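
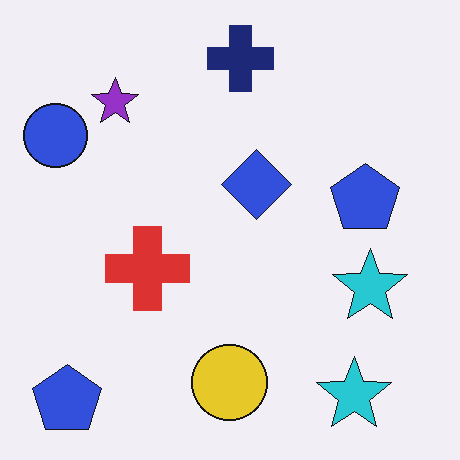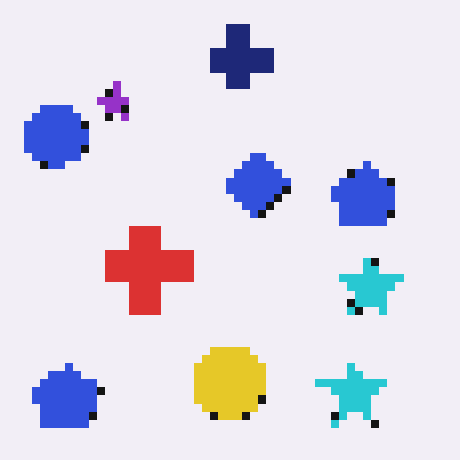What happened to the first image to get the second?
The image was moderately pixelated.

Shapes are reduced to large square blocks; fine edges and outlines are lost — a downscale-then-upscale (mosaic) effect.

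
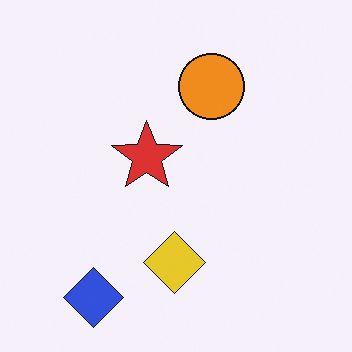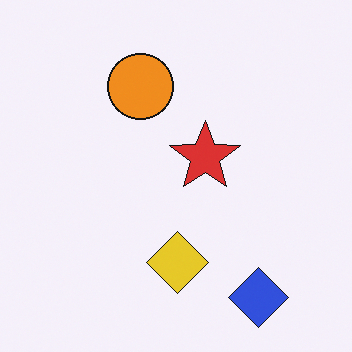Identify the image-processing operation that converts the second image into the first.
The image was flipped horizontally (left ↔ right).

The blue diamond is in the bottom-right of the second image and the bottom-left of the first — shapes on opposite sides of the vertical midline have swapped in a mirror flip.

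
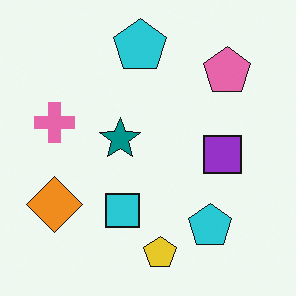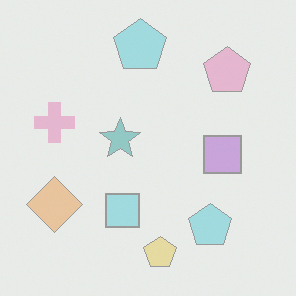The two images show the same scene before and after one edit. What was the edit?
The transformation is: washed out (contrast reduced).

Tones are pushed toward mid-grey across the whole image — a global contrast change.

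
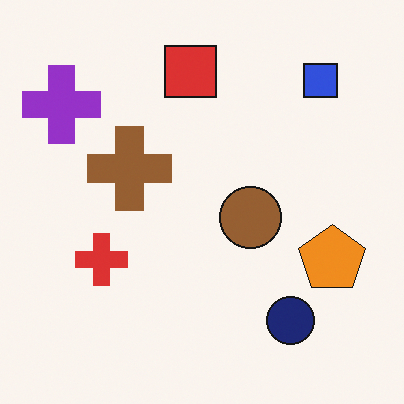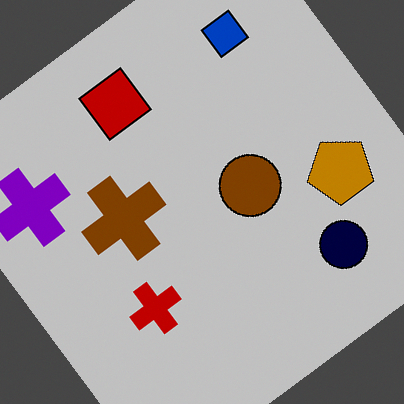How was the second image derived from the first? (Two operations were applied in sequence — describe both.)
The second image is the first aggressively posterized, then rotated counter-clockwise by a large amount — several tens of degrees.

Each flat color has snapped to a coarser quantized level — most visibly, the near-white background has dropped to a flat grey. Every shape is tilted by the same angle and the image corners show triangular fill wedges — a whole-image rotation by a non-right angle.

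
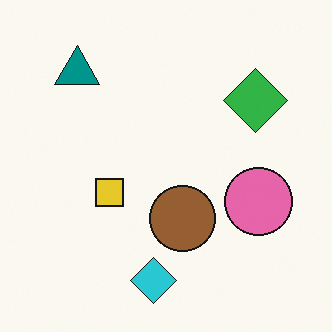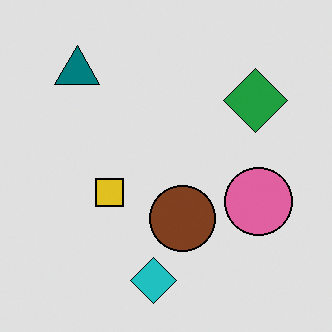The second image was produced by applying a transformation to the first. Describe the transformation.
Moderately posterized.

Each flat color has snapped to a coarser quantized level — most visibly, the near-white background has dropped to a flat grey.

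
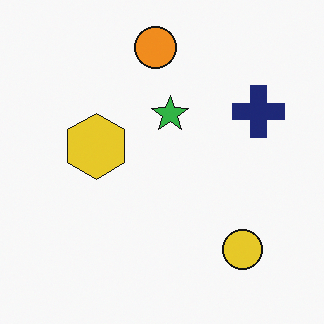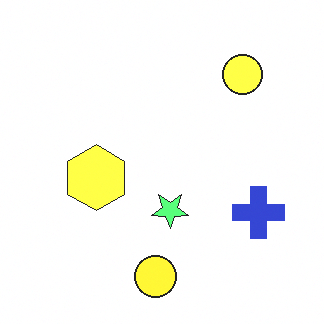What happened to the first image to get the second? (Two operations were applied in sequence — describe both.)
It was substantially brightened, then flipped vertically (top ↔ bottom).

Every pixel — background and shapes alike — is uniformly brightened. The orange circle is in the top of the first image and the bottom of the second — shapes on opposite sides of the horizontal midline have swapped in a mirror flip.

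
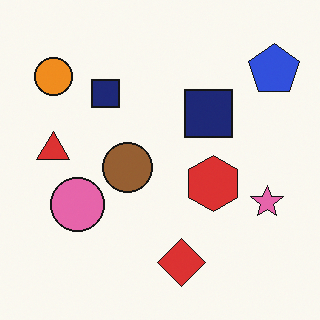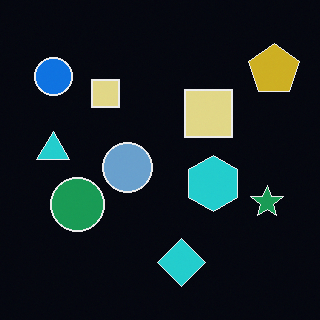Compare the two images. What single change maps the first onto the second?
It was color-inverted (negative).

The light background has become dark and every shape's color is its complement — a photographic negative.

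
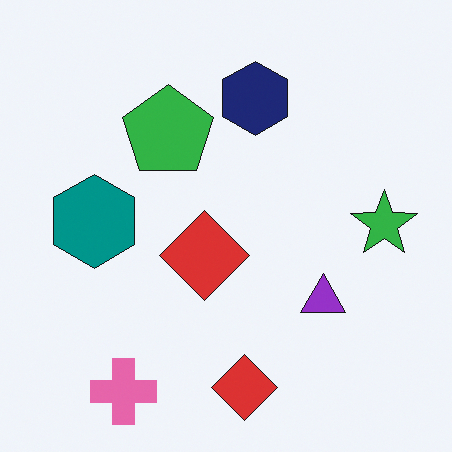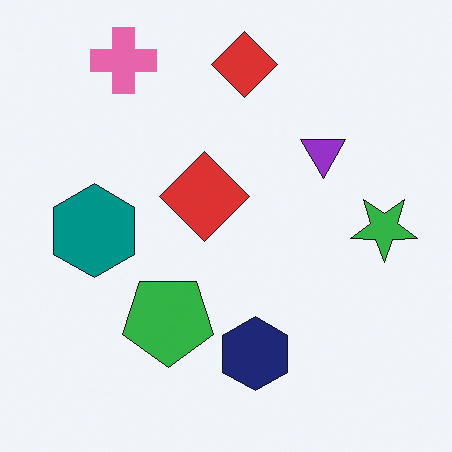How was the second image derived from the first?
The transformation is: flipped vertically (top ↔ bottom).

The pink cross is in the bottom-left of the first image and the top-left of the second — shapes on opposite sides of the horizontal midline have swapped in a mirror flip.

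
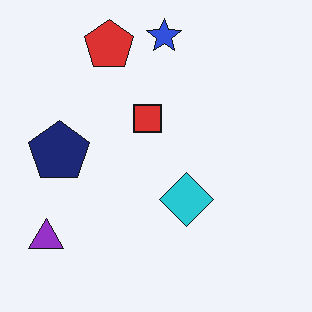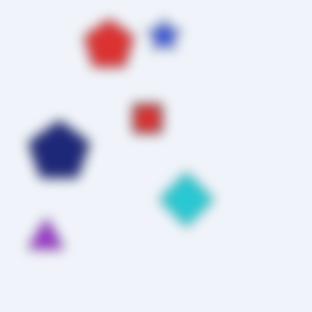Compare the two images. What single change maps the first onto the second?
It was heavily blurred.

Shape edges and outlines are uniformly softened across the whole image.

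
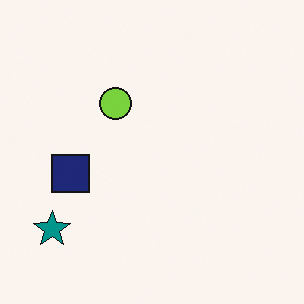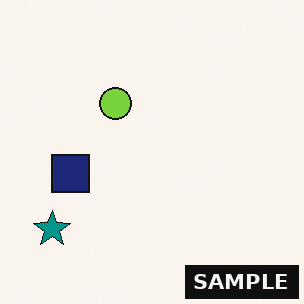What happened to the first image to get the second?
This is the original image watermarked with the text "SAMPLE" in the lower-right corner.

A dark label reading "SAMPLE" appears in the lower-right corner.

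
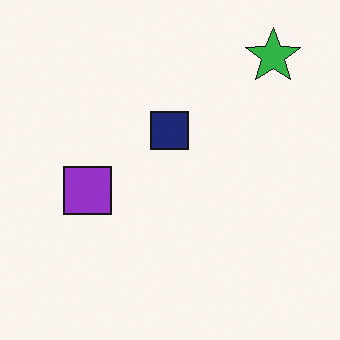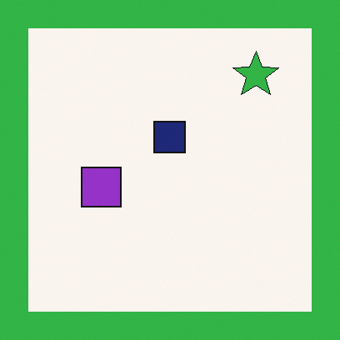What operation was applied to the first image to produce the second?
The second image is the first framed with a green border.

A solid green frame runs around the edge of the second image, with the content slightly shrunk inside it.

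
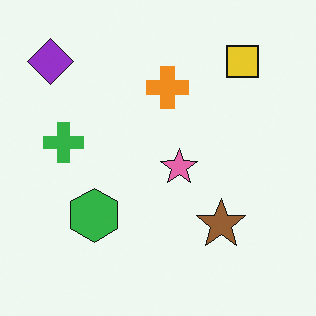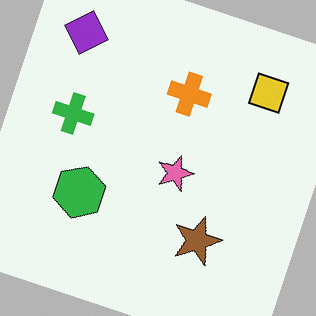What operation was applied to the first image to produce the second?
It was rotated clockwise by a clearly visible amount.

Every shape is tilted by the same angle and the image corners show triangular fill wedges — a whole-image rotation by a non-right angle.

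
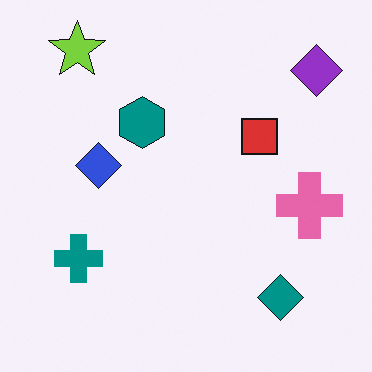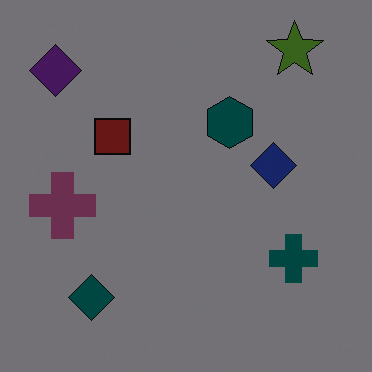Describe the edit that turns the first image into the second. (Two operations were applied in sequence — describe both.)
It was substantially darkened, then flipped horizontally (left ↔ right).

Every pixel — background and shapes alike — is uniformly darkened. The purple diamond is in the top-right of the first image and the top-left of the second — shapes on opposite sides of the vertical midline have swapped in a mirror flip.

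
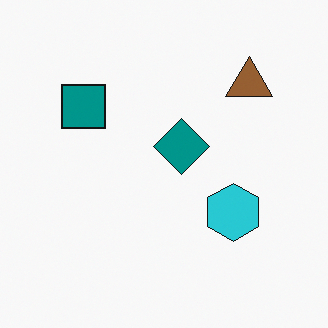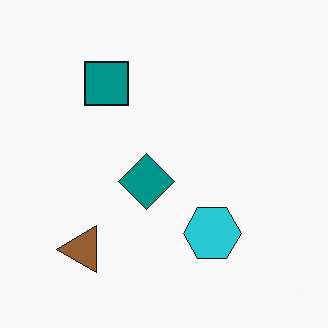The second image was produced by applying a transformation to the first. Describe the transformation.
Transposed (reflected across the top-left ↔ bottom-right diagonal).

Shapes have swapped their row and column positions — what was in the top-right is now in the bottom-left — a diagonal reflection.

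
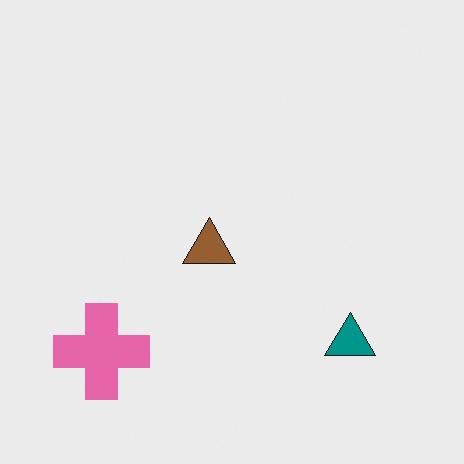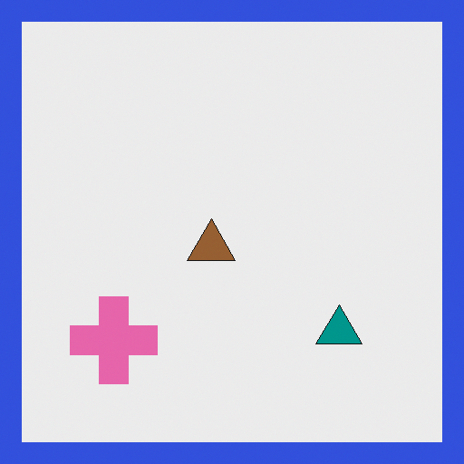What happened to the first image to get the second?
The image was framed with a blue border.

A solid blue frame runs around the edge of the second image, with the content slightly shrunk inside it.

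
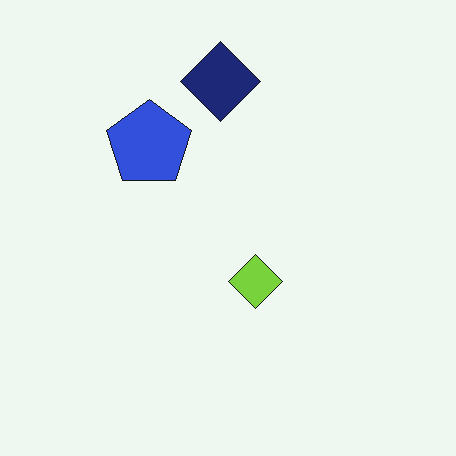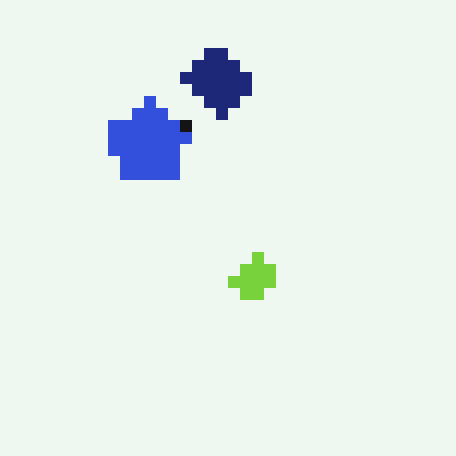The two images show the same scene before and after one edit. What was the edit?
The transformation is: heavily pixelated into large blocks.

Shapes are reduced to large square blocks; fine edges and outlines are lost — a downscale-then-upscale (mosaic) effect.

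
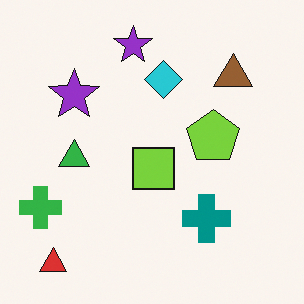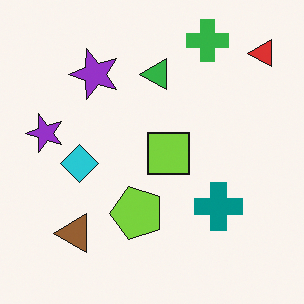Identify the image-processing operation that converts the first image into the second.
It was transposed (reflected across the top-left ↔ bottom-right diagonal).

Shapes have swapped their row and column positions — what was in the top-right is now in the bottom-left — a diagonal reflection.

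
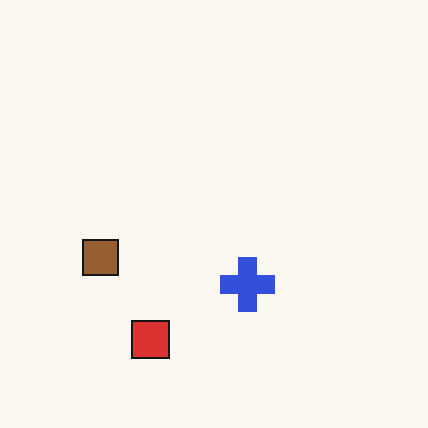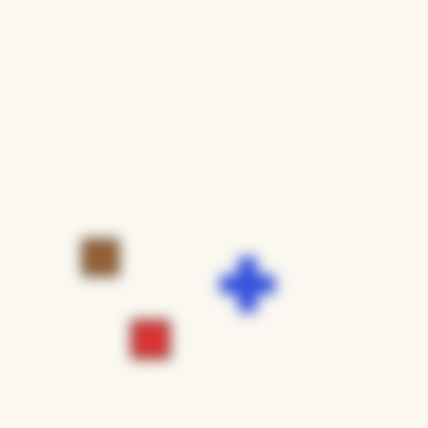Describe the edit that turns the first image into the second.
This is the original image strongly gaussian-blurred.

Shape edges and outlines are uniformly softened across the whole image.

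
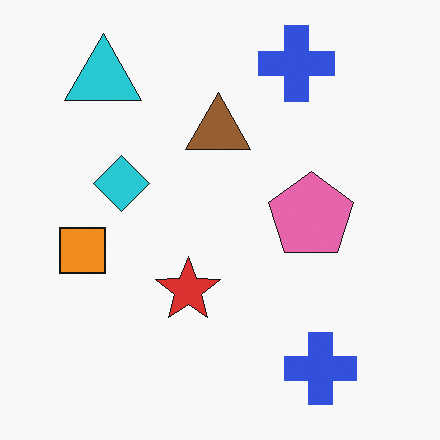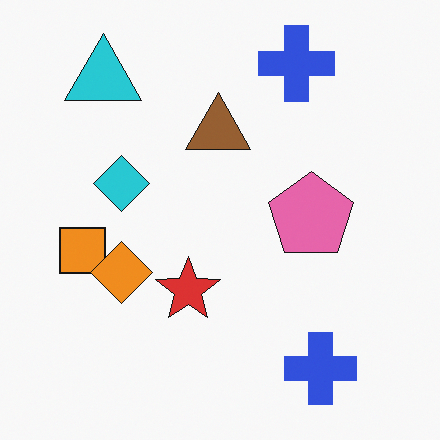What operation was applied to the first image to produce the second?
The transformation is: overlaid with an additional orange diamond.

An orange diamond appears in the second image that is absent from the first.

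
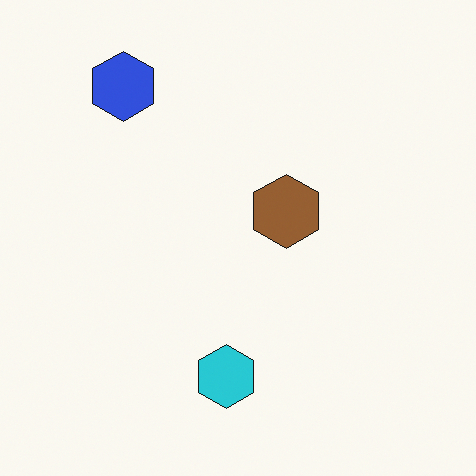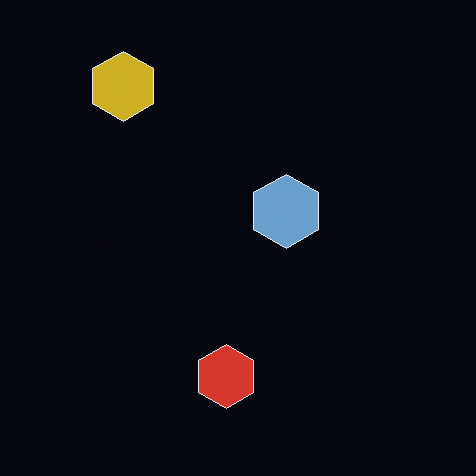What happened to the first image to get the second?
The transformation is: color-inverted (negative).

The light background has become dark and every shape's color is its complement — a photographic negative.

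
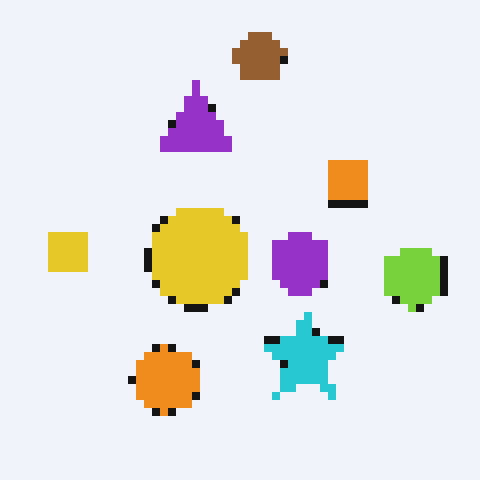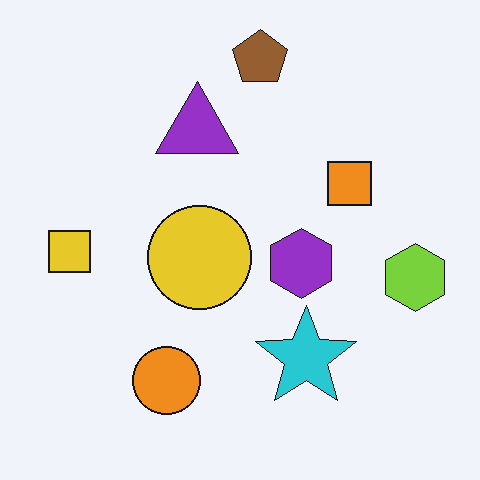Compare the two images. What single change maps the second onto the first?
Moderately pixelated.

Shapes are reduced to large square blocks; fine edges and outlines are lost — a downscale-then-upscale (mosaic) effect.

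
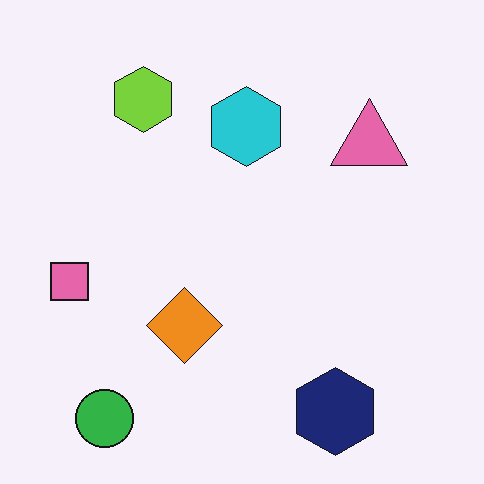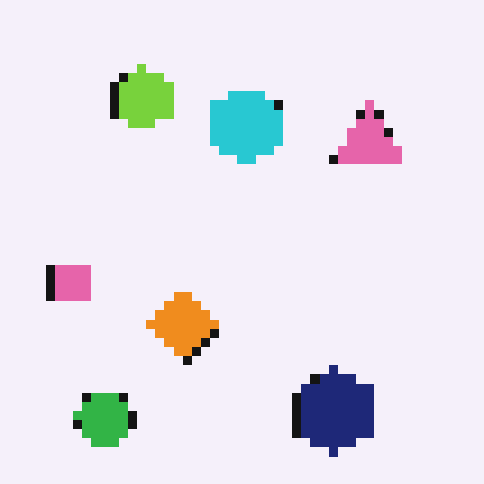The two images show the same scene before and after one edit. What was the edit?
It was coarsely pixelated.

Shapes are reduced to large square blocks; fine edges and outlines are lost — a downscale-then-upscale (mosaic) effect.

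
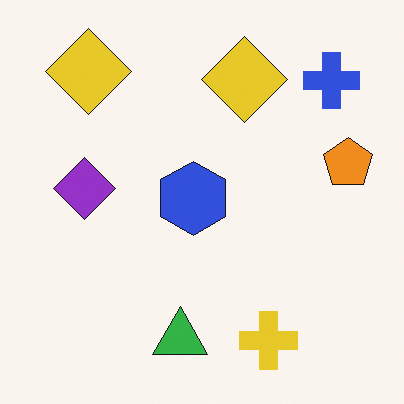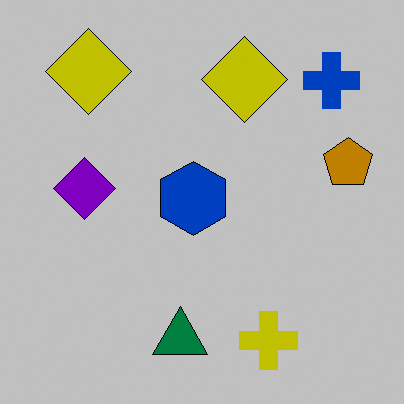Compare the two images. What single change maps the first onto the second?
The transformation is: heavily posterized to just a handful of flat colors.

Each flat color has snapped to a coarser quantized level — most visibly, the near-white background has dropped to a flat grey.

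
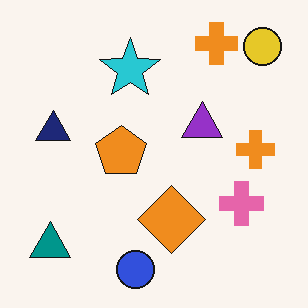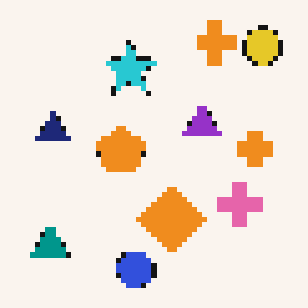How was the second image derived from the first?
Mildly pixelated.

Shapes are reduced to large square blocks; fine edges and outlines are lost — a downscale-then-upscale (mosaic) effect.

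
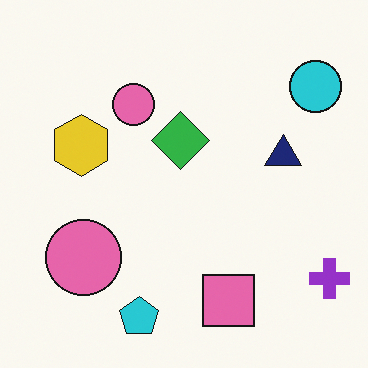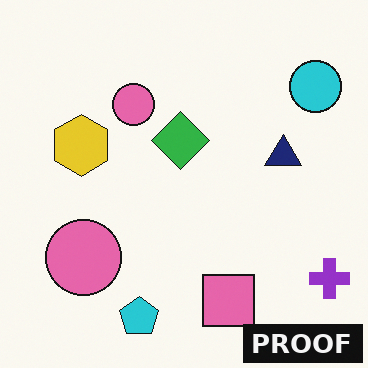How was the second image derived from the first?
It was watermarked with the text "PROOF" in the lower-right corner.

A dark label reading "PROOF" appears in the lower-right corner.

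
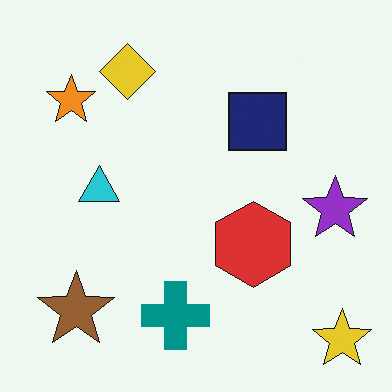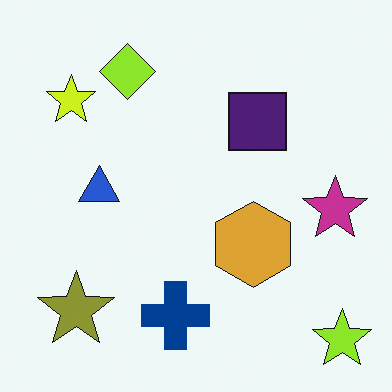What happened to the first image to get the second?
Hue-shifted by a small amount.

Every shape's color has rotated by the same amount around the hue wheel — a uniform hue shift.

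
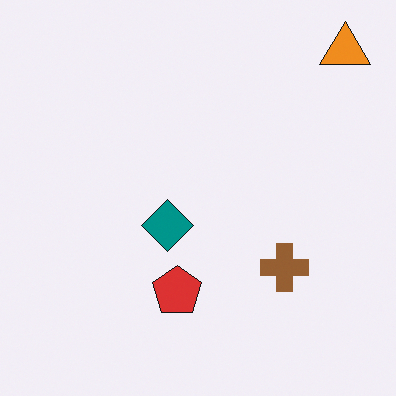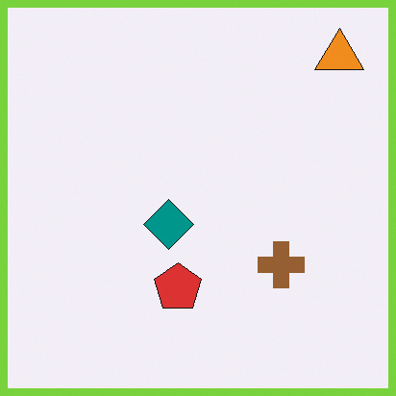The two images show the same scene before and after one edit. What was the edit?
It was framed with a lime border.

A solid lime frame runs around the edge of the second image, with the content slightly shrunk inside it.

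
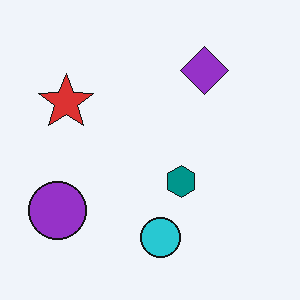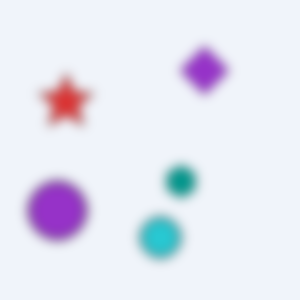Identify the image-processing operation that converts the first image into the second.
The transformation is: heavily blurred.

Shape edges and outlines are uniformly softened across the whole image.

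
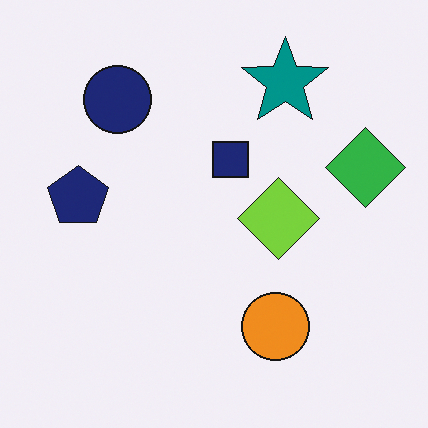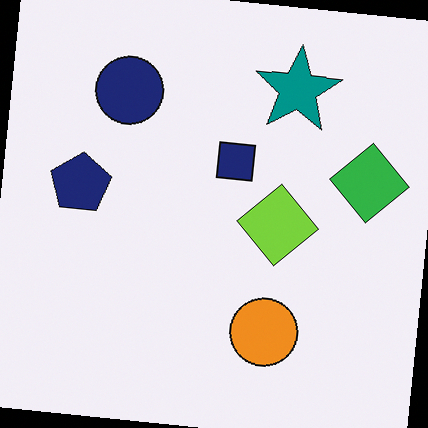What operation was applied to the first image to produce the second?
It was rotated clockwise by a slight angle.

Every shape is tilted by the same angle and the image corners show triangular fill wedges — a whole-image rotation by a non-right angle.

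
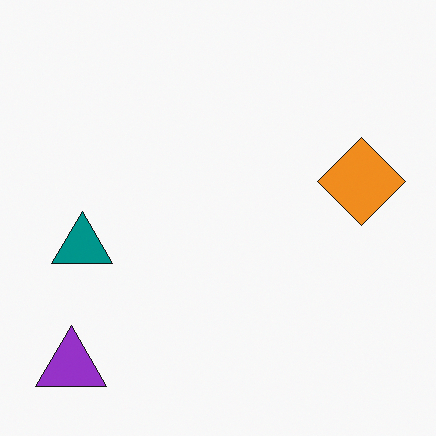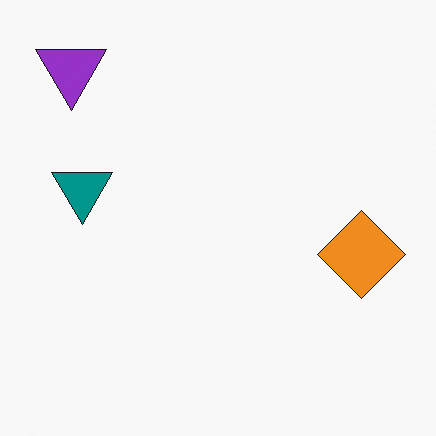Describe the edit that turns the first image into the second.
The transformation is: flipped vertically (top ↔ bottom).

The purple triangle is in the bottom-left of the first image and the top-left of the second — shapes on opposite sides of the horizontal midline have swapped in a mirror flip.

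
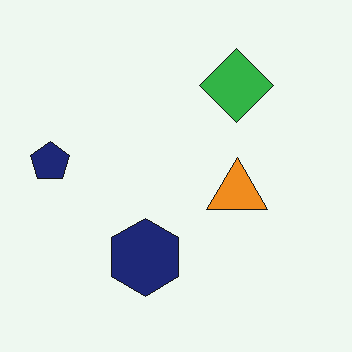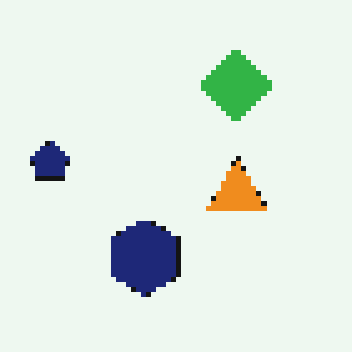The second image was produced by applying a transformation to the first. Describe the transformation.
The transformation is: lightly pixelated (a mild mosaic effect).

Shapes are reduced to large square blocks; fine edges and outlines are lost — a downscale-then-upscale (mosaic) effect.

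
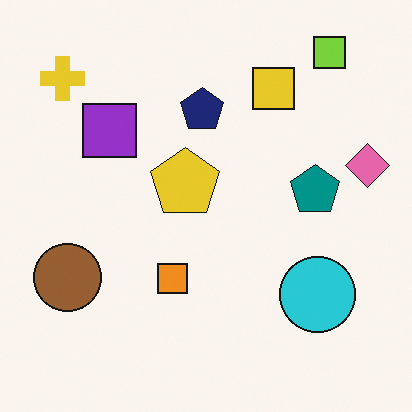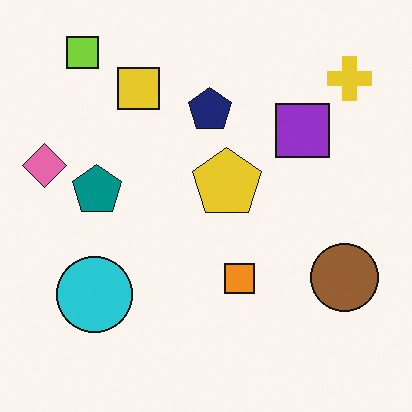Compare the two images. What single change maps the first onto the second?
The image was flipped horizontally (left ↔ right).

The pink diamond is in the right of the first image and the left of the second — shapes on opposite sides of the vertical midline have swapped in a mirror flip.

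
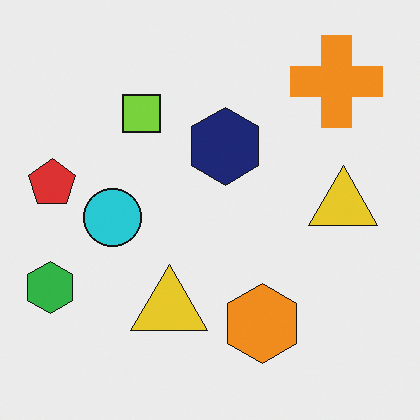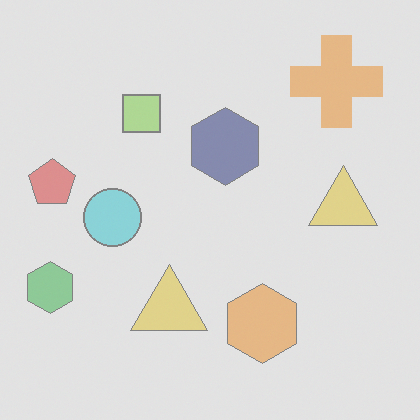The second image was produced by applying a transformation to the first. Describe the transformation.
The transformation is: washed out (contrast reduced).

Tones are pushed toward mid-grey across the whole image — a global contrast change.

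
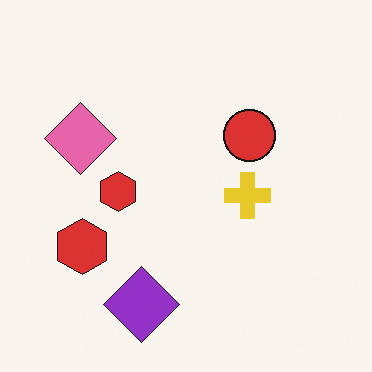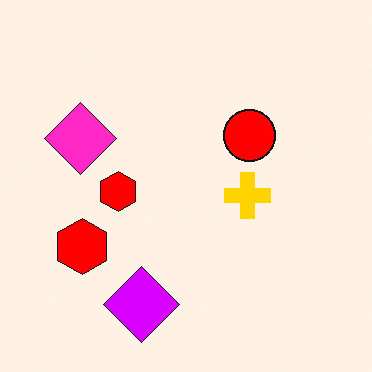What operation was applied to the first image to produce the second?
The image was made much more vivid (saturation change).

All colors are more vivid — a global saturation change.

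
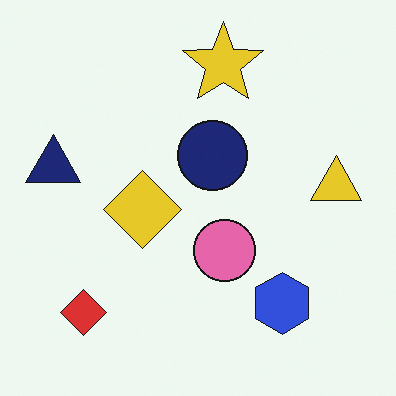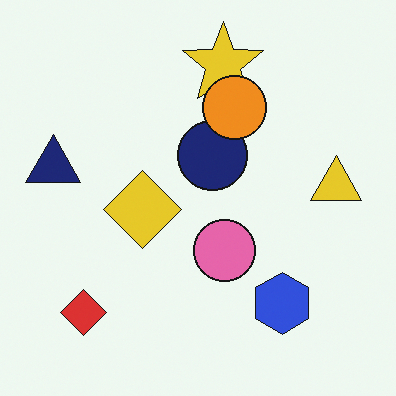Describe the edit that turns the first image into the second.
The transformation is: overlaid with an additional orange circle.

An orange circle appears in the second image that is absent from the first.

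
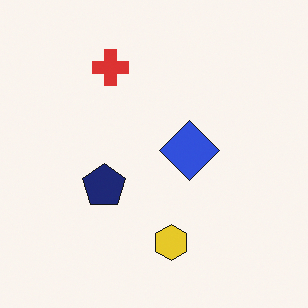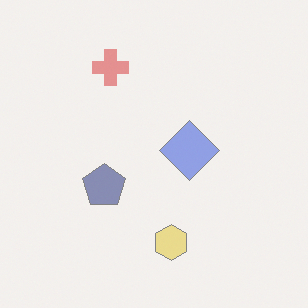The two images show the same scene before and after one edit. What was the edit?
The transformation is: washed out (contrast reduced).

Tones are pushed toward mid-grey across the whole image — a global contrast change.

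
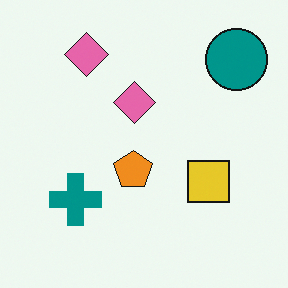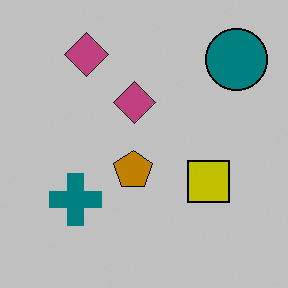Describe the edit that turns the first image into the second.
The image was aggressively posterized.

Each flat color has snapped to a coarser quantized level — most visibly, the near-white background has dropped to a flat grey.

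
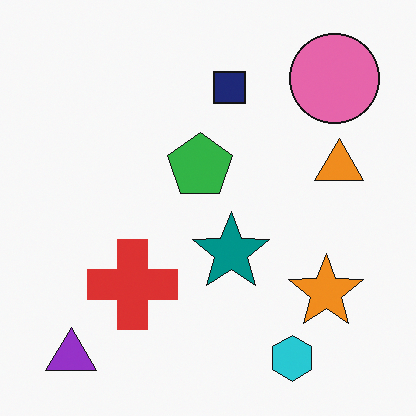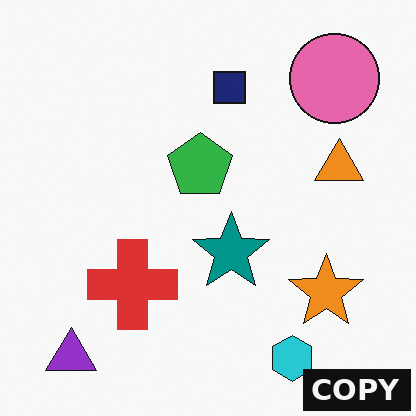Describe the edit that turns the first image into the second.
Watermarked with the text "COPY" in the lower-right corner.

A dark label reading "COPY" appears in the lower-right corner.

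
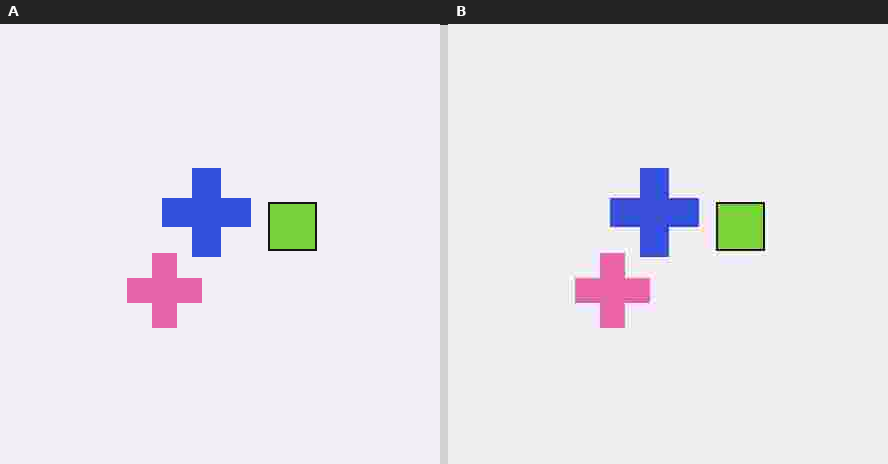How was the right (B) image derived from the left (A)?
The transformation is: degraded with heavy JPEG compression.

Blocky 8×8 compression artifacts appear around shape edges and the flat background shows ringing — characteristic JPEG degradation.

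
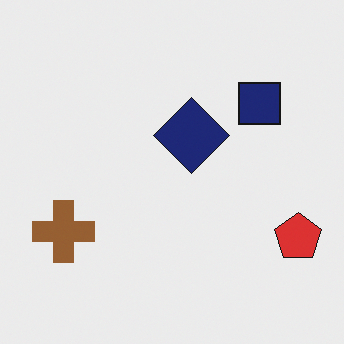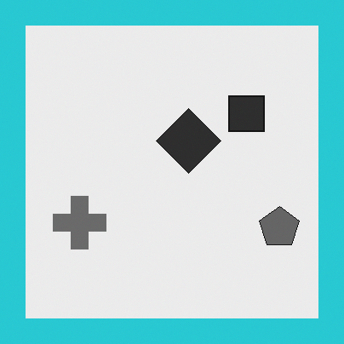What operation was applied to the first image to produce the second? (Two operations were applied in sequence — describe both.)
Converted to grayscale, then framed with a cyan border.

All color is removed — every shape is now a shade of grey. A solid cyan frame runs around the edge of the second image, with the content slightly shrunk inside it.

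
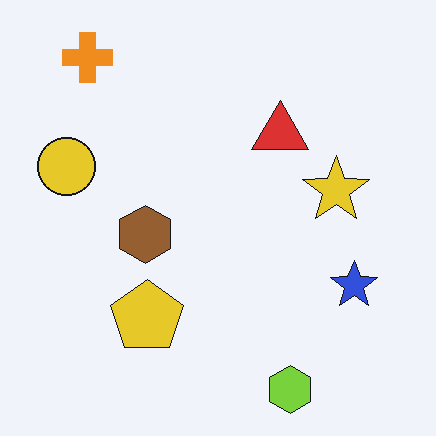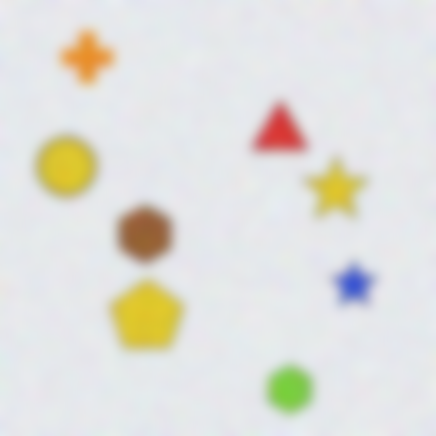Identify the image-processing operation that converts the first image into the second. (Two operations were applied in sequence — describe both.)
The second image is the first degraded with heavy additive noise, then heavily blurred.

Random speckle covers the whole image, including the flat background. Shape edges and outlines are uniformly softened across the whole image.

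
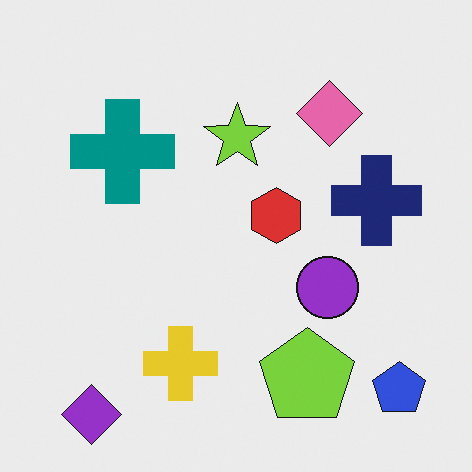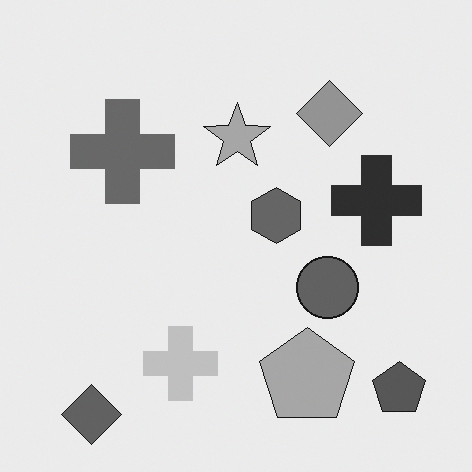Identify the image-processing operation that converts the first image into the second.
The image was converted to grayscale.

All color is removed — every shape is now a shade of grey.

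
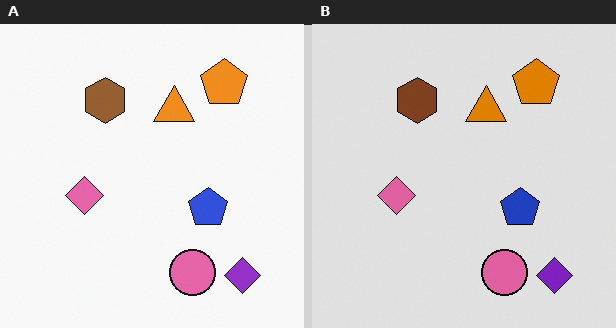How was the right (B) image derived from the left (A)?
The transformation is: posterized to a reduced palette.

Each flat color has snapped to a coarser quantized level — most visibly, the near-white background has dropped to a flat grey.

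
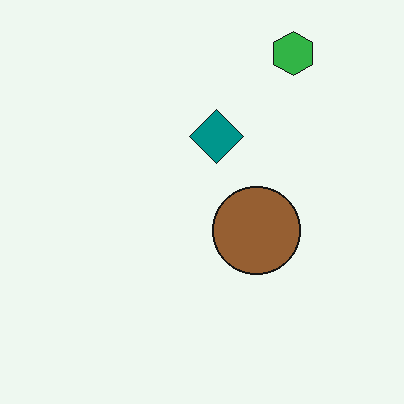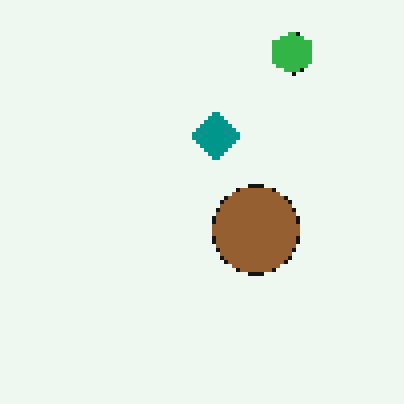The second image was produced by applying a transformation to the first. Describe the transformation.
It was mildly pixelated.

Shapes are reduced to large square blocks; fine edges and outlines are lost — a downscale-then-upscale (mosaic) effect.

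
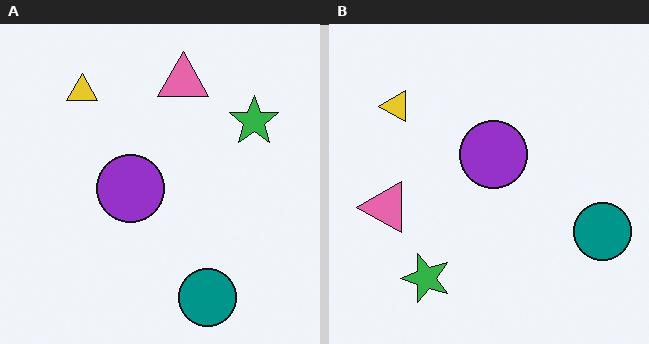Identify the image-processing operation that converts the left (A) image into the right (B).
This is the original image transposed (reflected across the top-left ↔ bottom-right diagonal).

Shapes have swapped their row and column positions — what was in the top-right is now in the bottom-left — a diagonal reflection.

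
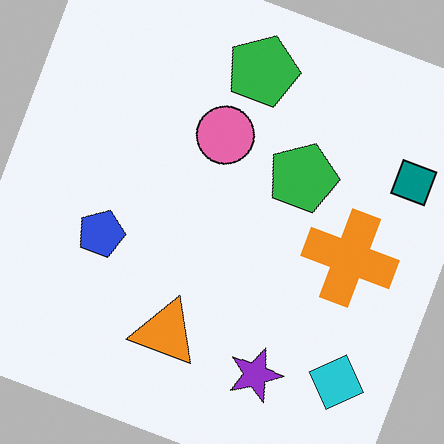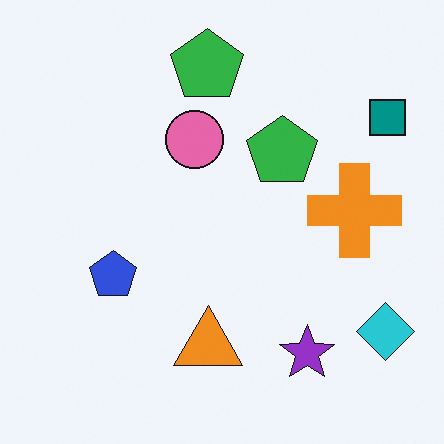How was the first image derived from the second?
Rotated clockwise by a moderate amount.

Every shape is tilted by the same angle and the image corners show triangular fill wedges — a whole-image rotation by a non-right angle.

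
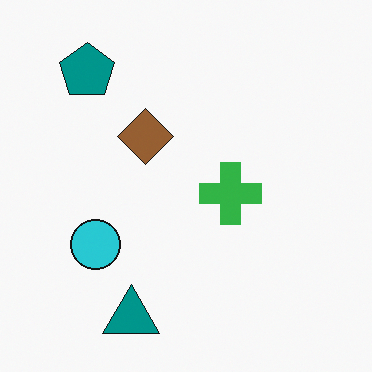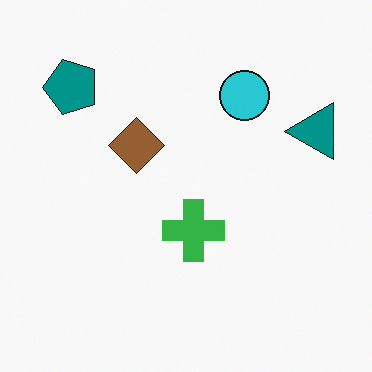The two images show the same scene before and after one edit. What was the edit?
This is the original image transposed (reflected across the top-left ↔ bottom-right diagonal).

Shapes have swapped their row and column positions — what was in the top-right is now in the bottom-left — a diagonal reflection.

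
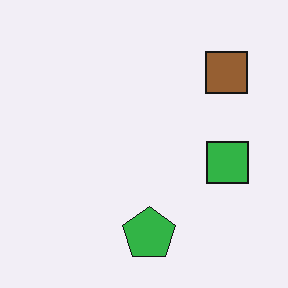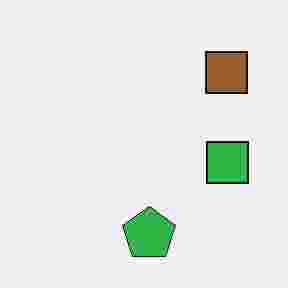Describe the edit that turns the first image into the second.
The second image is the first degraded with heavy JPEG compression.

Blocky 8×8 compression artifacts appear around shape edges and the flat background shows ringing — characteristic JPEG degradation.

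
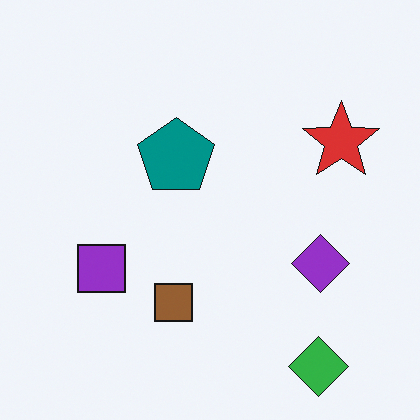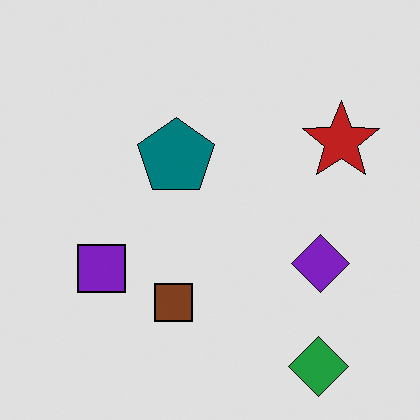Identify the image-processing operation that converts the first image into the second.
The transformation is: posterized to a reduced palette.

Each flat color has snapped to a coarser quantized level — most visibly, the near-white background has dropped to a flat grey.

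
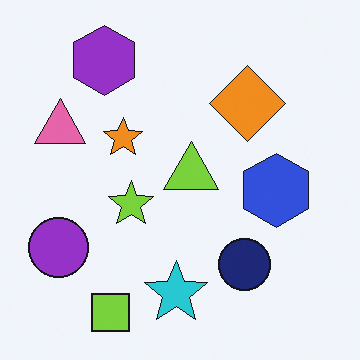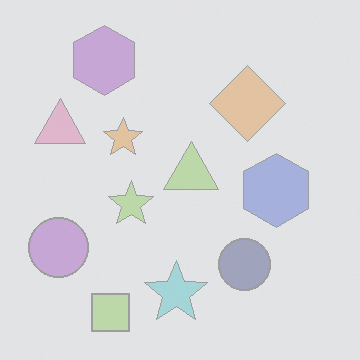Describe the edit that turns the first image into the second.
It was given much lower contrast.

Tones are pushed toward mid-grey across the whole image — a global contrast change.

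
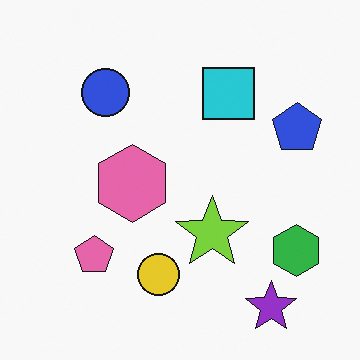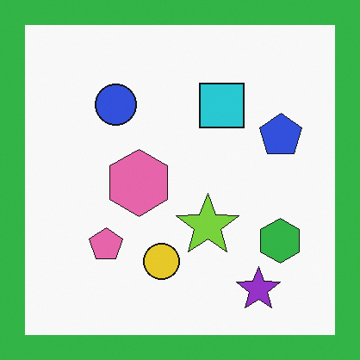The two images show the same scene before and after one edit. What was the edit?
Framed with a green border.

A solid green frame runs around the edge of the second image, with the content slightly shrunk inside it.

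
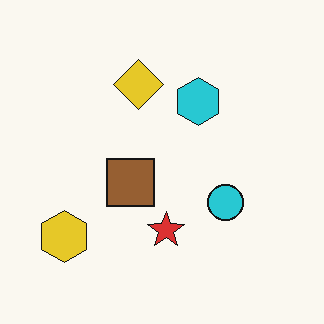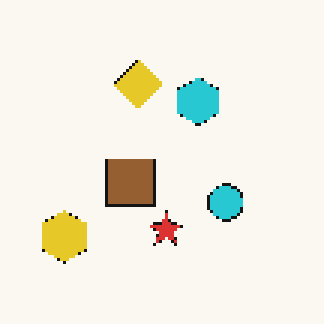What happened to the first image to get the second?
The second image is the first mildly pixelated.

Shapes are reduced to large square blocks; fine edges and outlines are lost — a downscale-then-upscale (mosaic) effect.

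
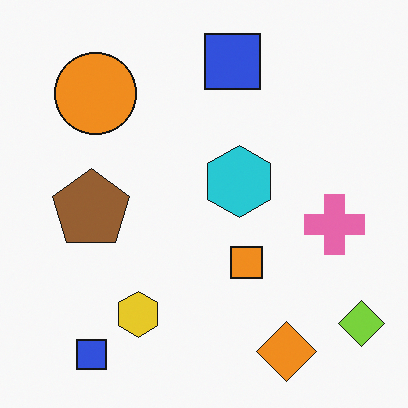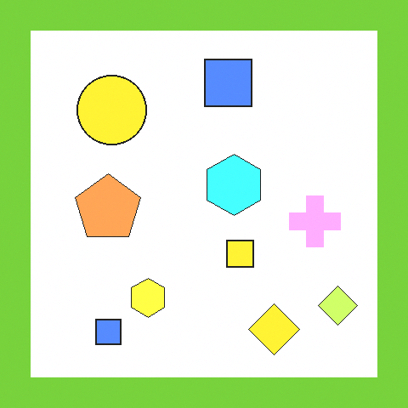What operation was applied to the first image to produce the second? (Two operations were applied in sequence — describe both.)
It was noticeably brightened, then framed with a lime border.

Every pixel — background and shapes alike — is uniformly brightened. A solid lime frame runs around the edge of the second image, with the content slightly shrunk inside it.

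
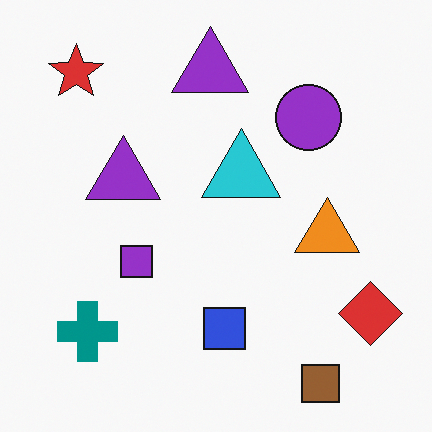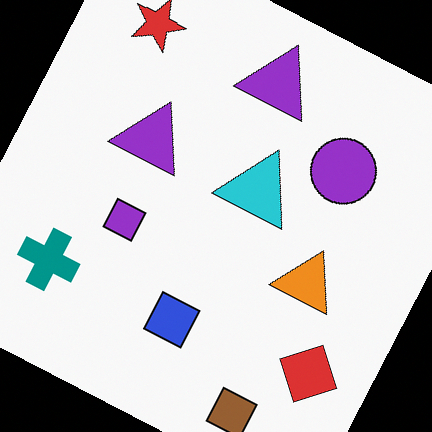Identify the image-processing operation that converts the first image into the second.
The image was rotated clockwise by a moderate amount.

Every shape is tilted by the same angle and the image corners show triangular fill wedges — a whole-image rotation by a non-right angle.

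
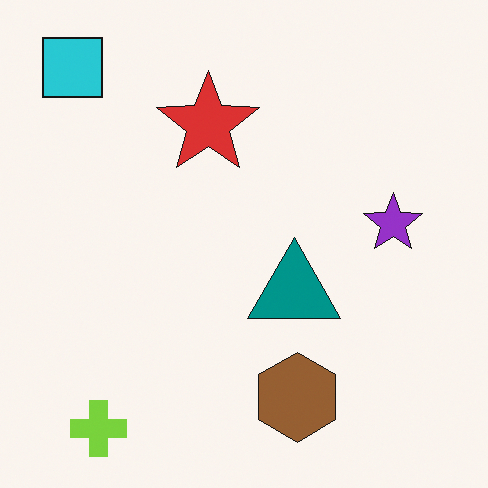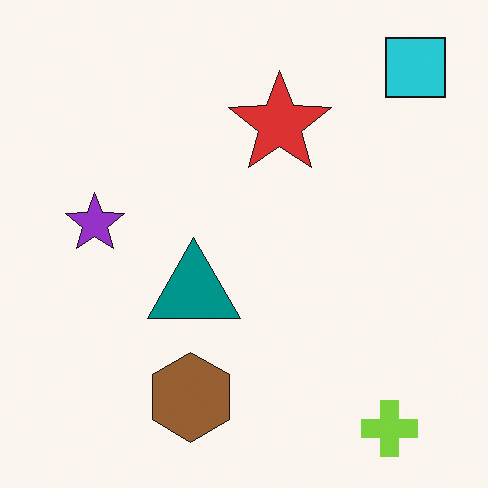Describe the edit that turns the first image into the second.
Flipped horizontally (left ↔ right).

The cyan square is in the top-left of the first image and the top-right of the second — shapes on opposite sides of the vertical midline have swapped in a mirror flip.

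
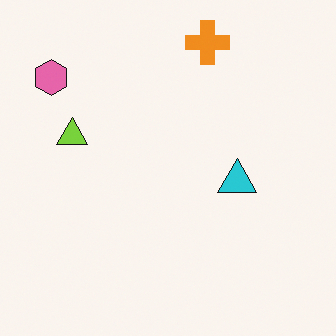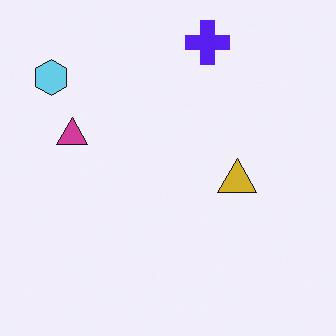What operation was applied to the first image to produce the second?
The second image is the first hue-shifted through roughly half the color wheel.

Every shape's color has rotated by the same amount around the hue wheel — a uniform hue shift.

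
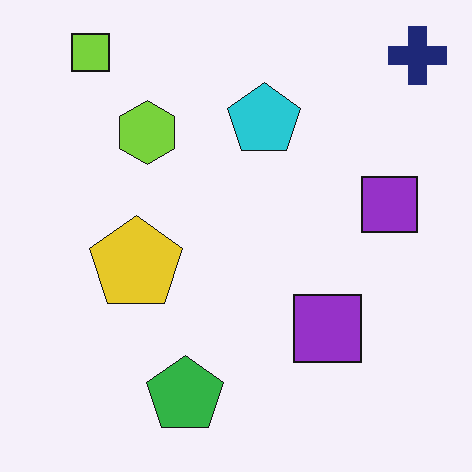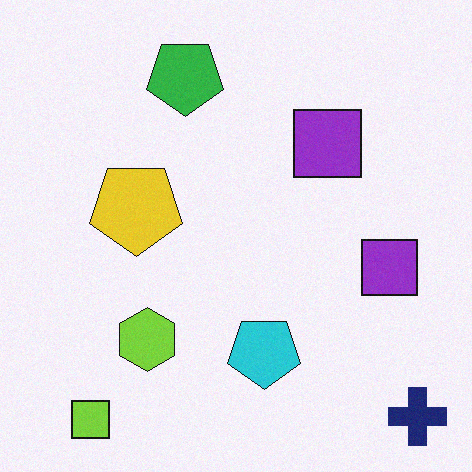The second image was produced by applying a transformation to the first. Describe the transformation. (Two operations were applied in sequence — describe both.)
The transformation is: flipped vertically (top ↔ bottom), then degraded with a light layer of grain.

The lime square is in the top-left of the first image and the bottom-left of the second — shapes on opposite sides of the horizontal midline have swapped in a mirror flip. Random speckle covers the whole image, including the flat background.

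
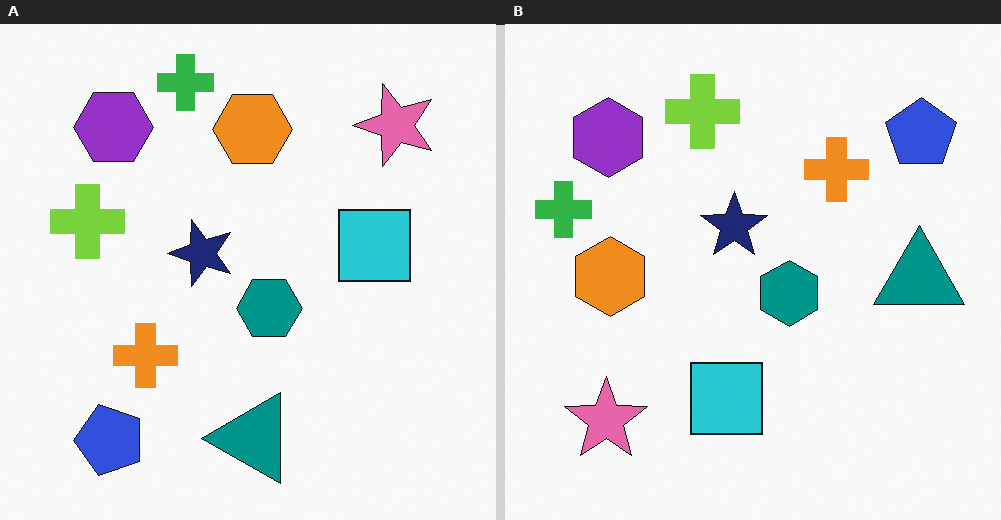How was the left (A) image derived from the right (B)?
The transformation is: transposed (reflected across the top-left ↔ bottom-right diagonal).

Shapes have swapped their row and column positions — what was in the top-right is now in the bottom-left — a diagonal reflection.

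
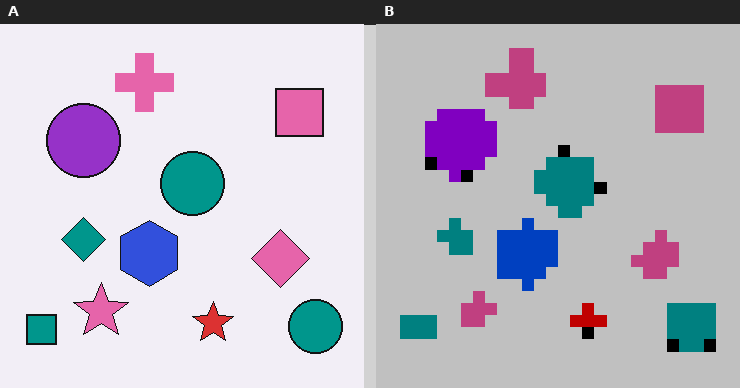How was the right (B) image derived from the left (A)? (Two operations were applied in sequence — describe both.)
The transformation is: heavily posterized to just a handful of flat colors, then coarsely pixelated.

Each flat color has snapped to a coarser quantized level — most visibly, the near-white background has dropped to a flat grey. Shapes are reduced to large square blocks; fine edges and outlines are lost — a downscale-then-upscale (mosaic) effect.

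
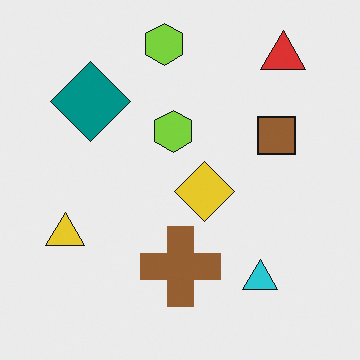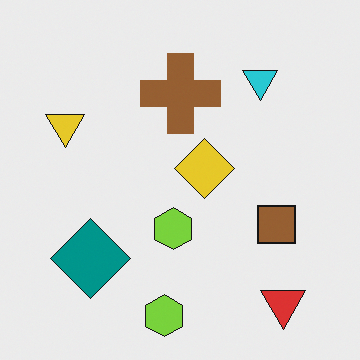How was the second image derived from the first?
It was flipped vertically (top ↔ bottom).

The red triangle is in the top-right of the first image and the bottom-right of the second — shapes on opposite sides of the horizontal midline have swapped in a mirror flip.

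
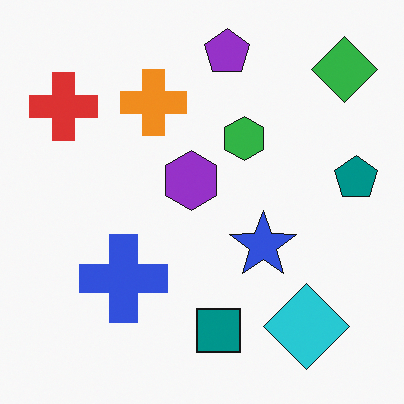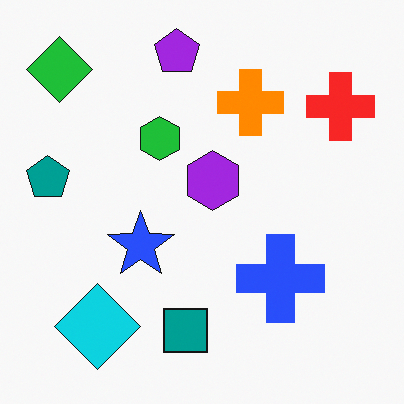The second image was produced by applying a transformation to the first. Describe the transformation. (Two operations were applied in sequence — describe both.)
This is the original image slightly oversaturated, then flipped horizontally (left ↔ right).

All colors are more vivid — a global saturation change. The teal pentagon is in the right of the first image and the left of the second — shapes on opposite sides of the vertical midline have swapped in a mirror flip.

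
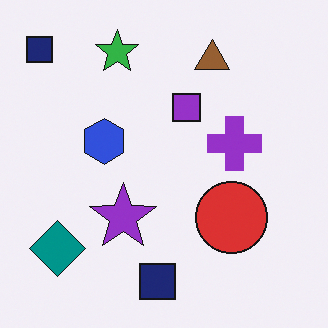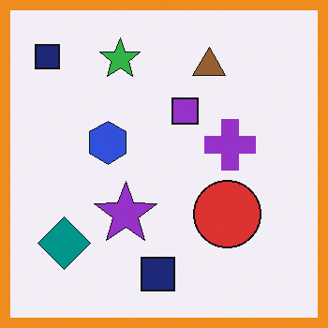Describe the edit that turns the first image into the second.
The transformation is: framed with a orange border.

A solid orange frame runs around the edge of the second image, with the content slightly shrunk inside it.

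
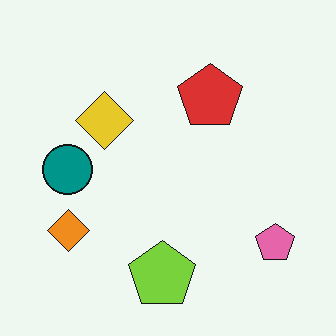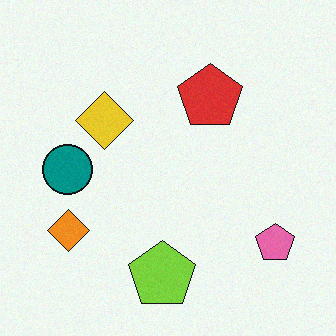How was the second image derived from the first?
It was degraded with light additive noise.

Random speckle covers the whole image, including the flat background.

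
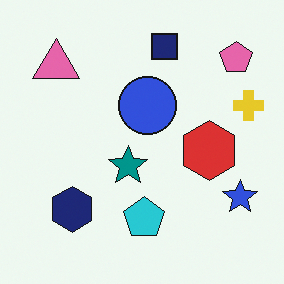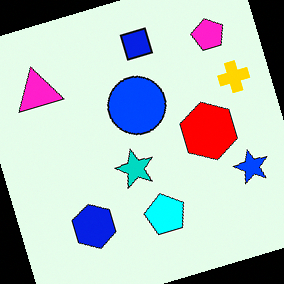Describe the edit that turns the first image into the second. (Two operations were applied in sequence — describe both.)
The transformation is: rotated counter-clockwise by a moderate amount, then made much more vivid (saturation change).

Every shape is tilted by the same angle and the image corners show triangular fill wedges — a whole-image rotation by a non-right angle. All colors are more vivid — a global saturation change.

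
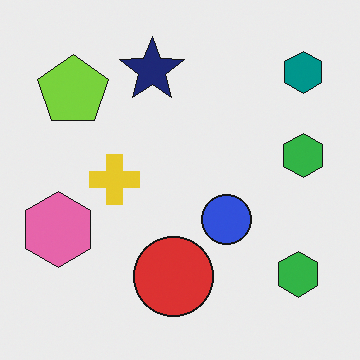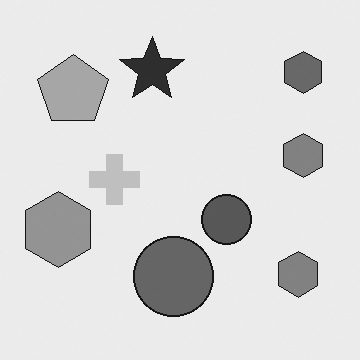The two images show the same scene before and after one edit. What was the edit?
The image was converted to grayscale.

All color is removed — every shape is now a shade of grey.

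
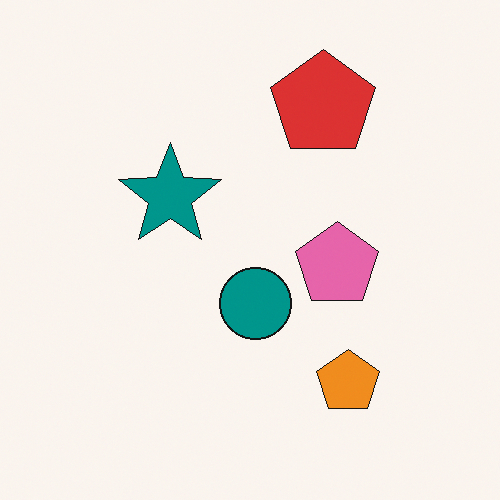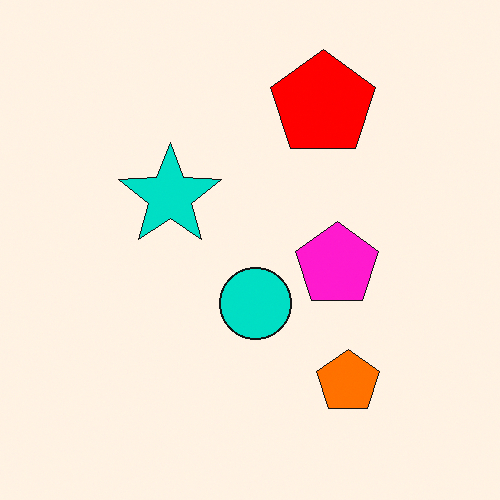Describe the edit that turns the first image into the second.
The second image is the first made much more vivid (saturation change).

All colors are more vivid — a global saturation change.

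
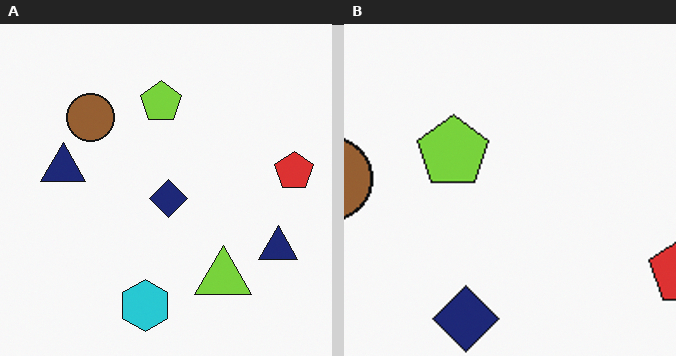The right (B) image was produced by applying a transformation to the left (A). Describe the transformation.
The image was cropped tightly and scaled back up.

The visible shapes are larger and the field of view is narrower; shapes near the original edges may be partly or wholly outside the frame — a crop-and-rescale.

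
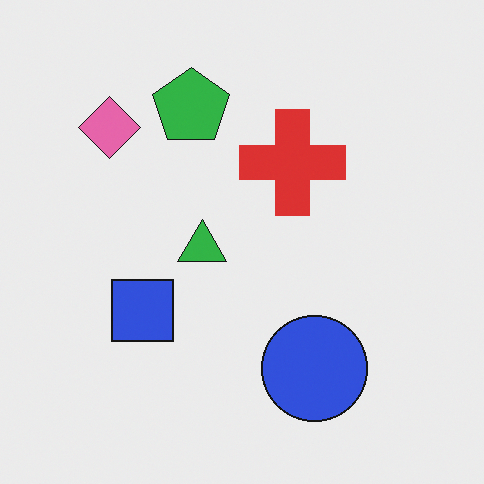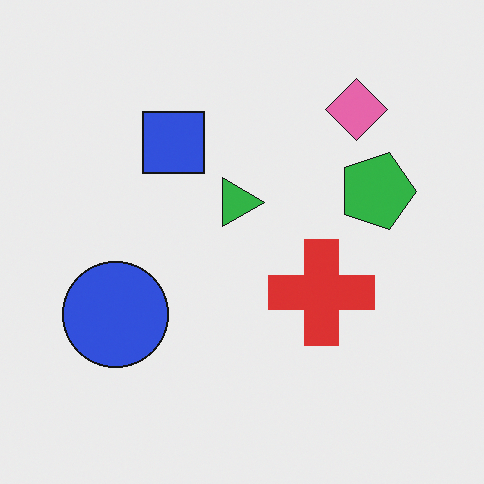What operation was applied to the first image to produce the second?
The image was rotated 90° clockwise.

The pink diamond sits in the top-left of the first image and the top-right of the second — consistent with a whole-image 90° clockwise rotation.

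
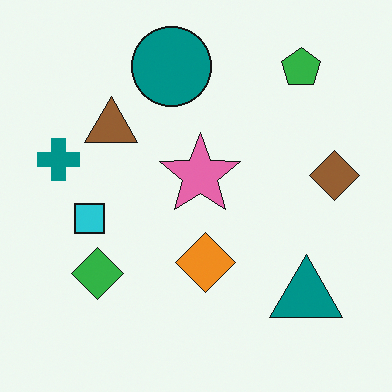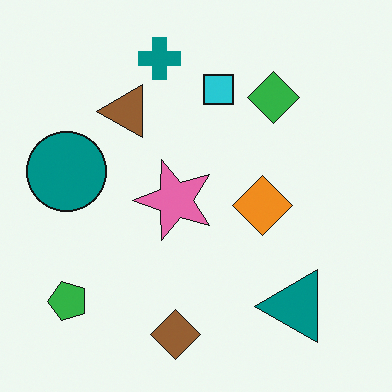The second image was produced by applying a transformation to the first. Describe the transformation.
It was transposed (reflected across the top-left ↔ bottom-right diagonal).

Shapes have swapped their row and column positions — what was in the top-right is now in the bottom-left — a diagonal reflection.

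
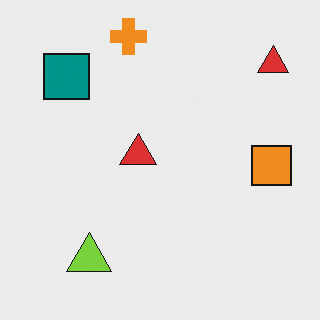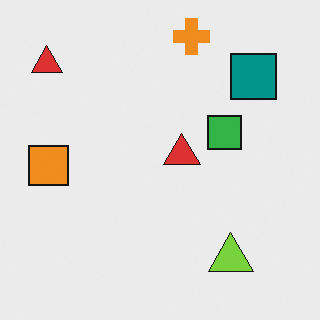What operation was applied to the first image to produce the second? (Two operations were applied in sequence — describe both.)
The image was flipped horizontally (left ↔ right), then overlaid with an additional green square.

The orange square is in the right of the first image and the left of the second — shapes on opposite sides of the vertical midline have swapped in a mirror flip. A green square appears in the second image that is absent from the first.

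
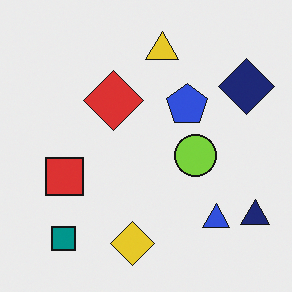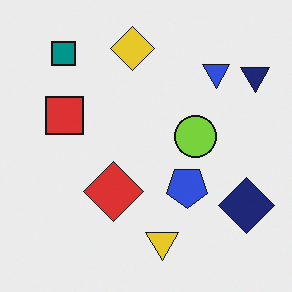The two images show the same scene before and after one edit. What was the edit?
Flipped vertically (top ↔ bottom).

The yellow diamond is in the bottom of the first image and the top of the second — shapes on opposite sides of the horizontal midline have swapped in a mirror flip.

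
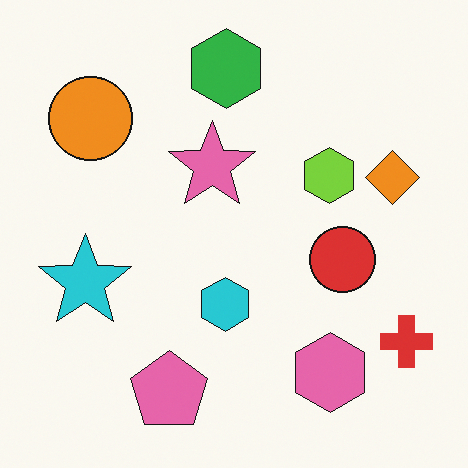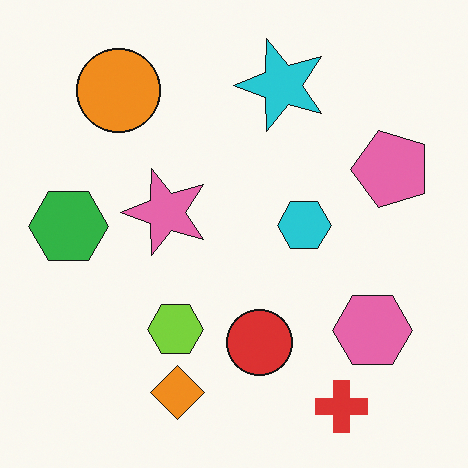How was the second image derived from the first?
The image was transposed (reflected across the top-left ↔ bottom-right diagonal).

Shapes have swapped their row and column positions — what was in the top-right is now in the bottom-left — a diagonal reflection.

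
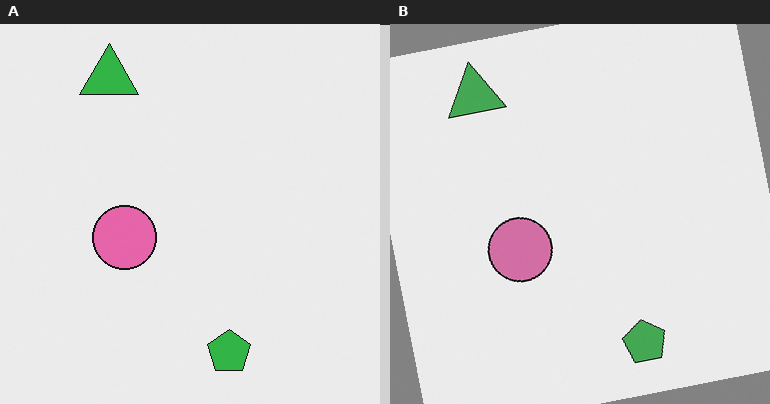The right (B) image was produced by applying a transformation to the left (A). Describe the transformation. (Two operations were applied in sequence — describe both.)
The transformation is: rotated counter-clockwise by a small amount, then slightly desaturated.

Every shape is tilted by the same angle and the image corners show triangular fill wedges — a whole-image rotation by a non-right angle. All colors are more muted and greyish — a global saturation change.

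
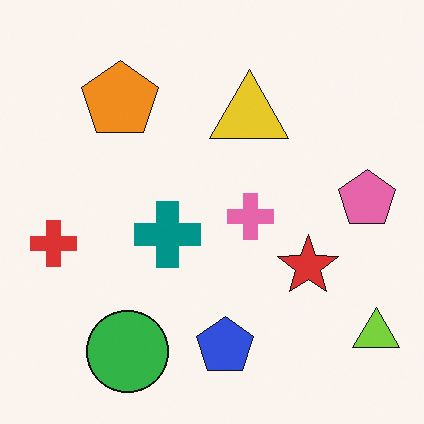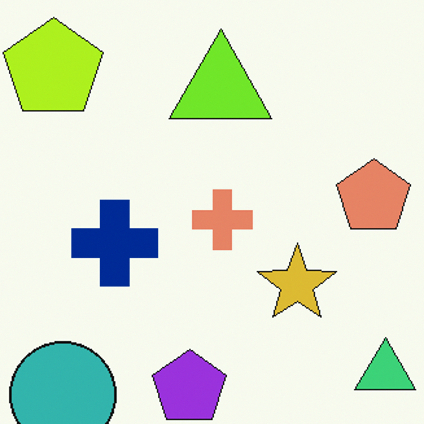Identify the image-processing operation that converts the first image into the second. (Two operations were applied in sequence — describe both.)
Cropped slightly and scaled back up, then hue-shifted slightly.

The visible shapes are larger and the field of view is narrower; shapes near the original edges may be partly or wholly outside the frame — a crop-and-rescale. Every shape's color has rotated by the same amount around the hue wheel — a uniform hue shift.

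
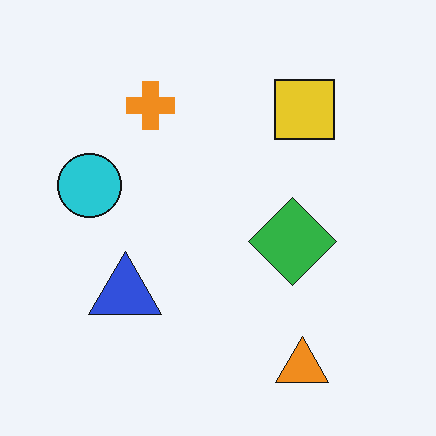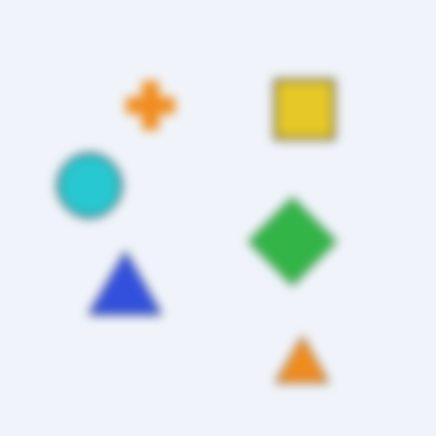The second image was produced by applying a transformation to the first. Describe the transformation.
The image was heavily blurred.

Shape edges and outlines are uniformly softened across the whole image.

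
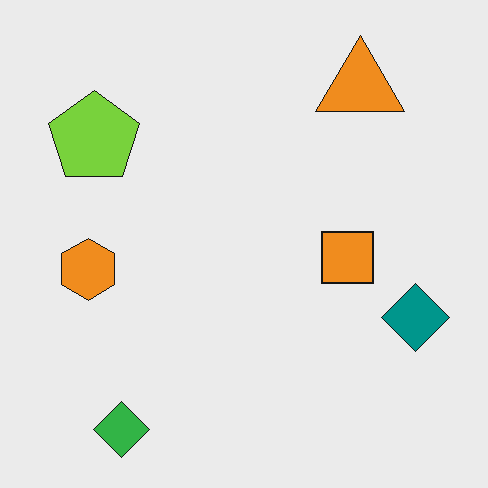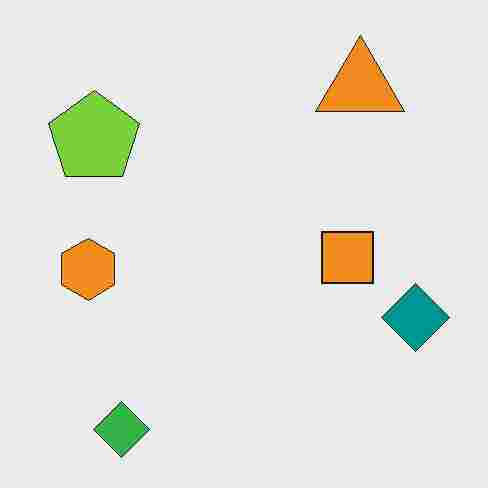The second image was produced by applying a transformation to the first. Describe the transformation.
The image was degraded with heavy JPEG compression.

Blocky 8×8 compression artifacts appear around shape edges and the flat background shows ringing — characteristic JPEG degradation.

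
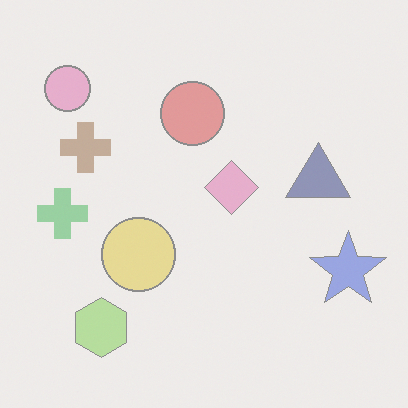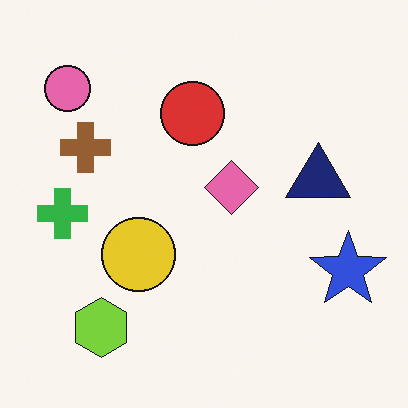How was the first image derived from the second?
The first image is the second washed out (contrast reduced).

Tones are pushed toward mid-grey across the whole image — a global contrast change.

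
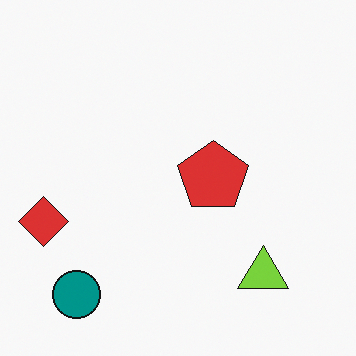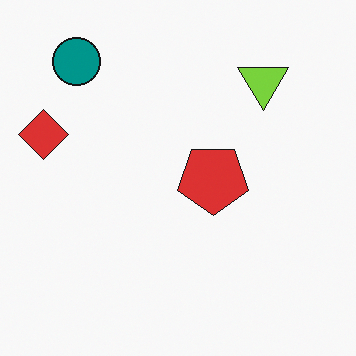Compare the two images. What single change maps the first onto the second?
The image was flipped vertically (top ↔ bottom).

The teal circle is in the bottom-left of the first image and the top-left of the second — shapes on opposite sides of the horizontal midline have swapped in a mirror flip.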